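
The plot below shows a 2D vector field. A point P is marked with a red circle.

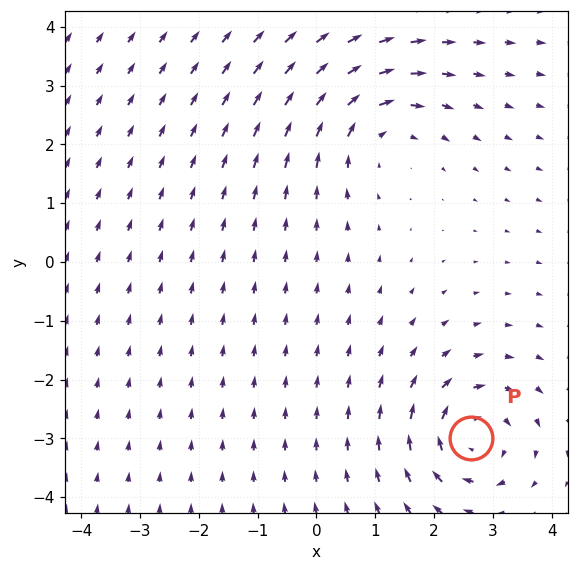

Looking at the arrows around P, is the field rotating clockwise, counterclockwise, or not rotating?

Near P at (2.6, -3.0) the arrows circulate clockwise. The curl (z-component) there is about -5; negative curl means clockwise rotation.

clockwise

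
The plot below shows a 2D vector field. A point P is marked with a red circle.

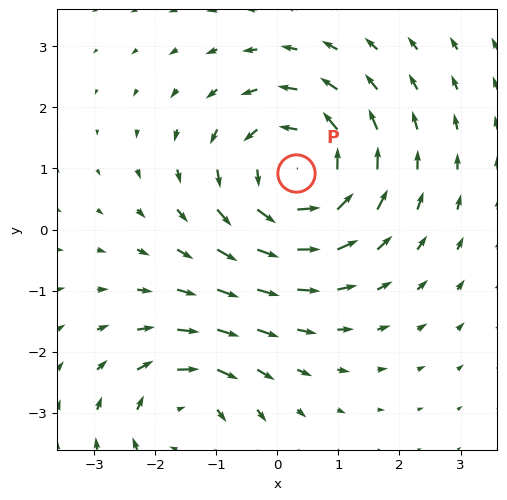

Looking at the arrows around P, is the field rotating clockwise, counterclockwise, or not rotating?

counterclockwise

Near P at (0.3, 0.9) the arrows circulate counterclockwise. The curl (z-component) there is about +4; positive curl means counterclockwise rotation.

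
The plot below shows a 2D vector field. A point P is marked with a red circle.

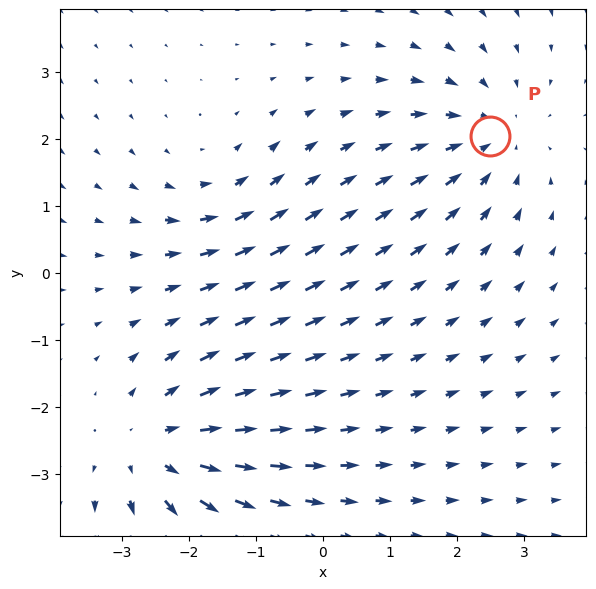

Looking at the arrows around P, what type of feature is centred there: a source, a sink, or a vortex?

sink

At P (2.5, 2.0) the arrows converge inward. Divergence about -3, curl ≈0 — negative divergence with near-zero curl is a sink.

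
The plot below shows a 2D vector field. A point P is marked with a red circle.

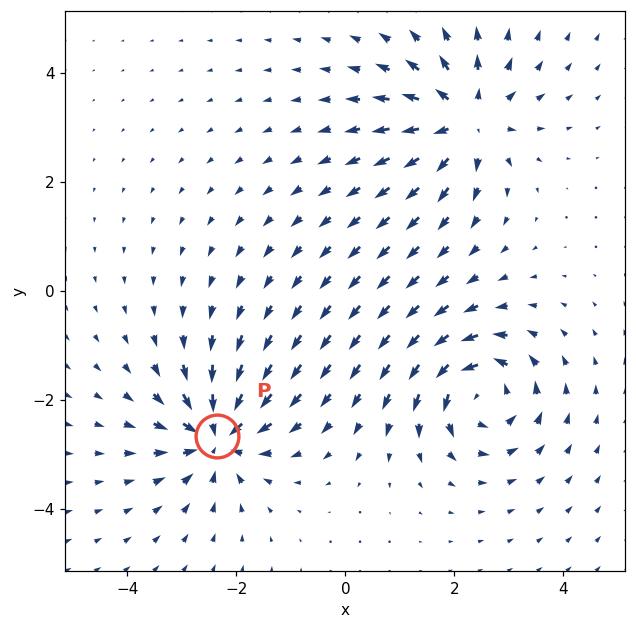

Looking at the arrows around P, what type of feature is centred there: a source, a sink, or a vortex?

sink

At P (-2.4, -2.7) the arrows converge inward. Divergence about -7, curl ≈0 — negative divergence with near-zero curl is a sink.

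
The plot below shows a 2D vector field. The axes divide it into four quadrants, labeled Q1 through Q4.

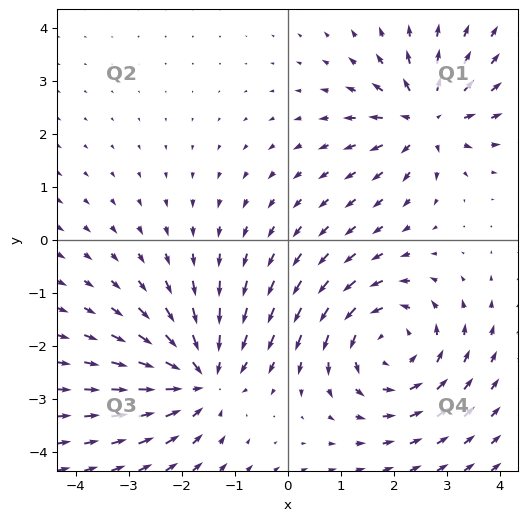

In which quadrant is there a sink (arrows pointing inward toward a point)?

The sink sits at approximately (-1.6, -2.6), which lies in quadrant Q3. The divergence there is about -4, negative as expected for a sink.

Q3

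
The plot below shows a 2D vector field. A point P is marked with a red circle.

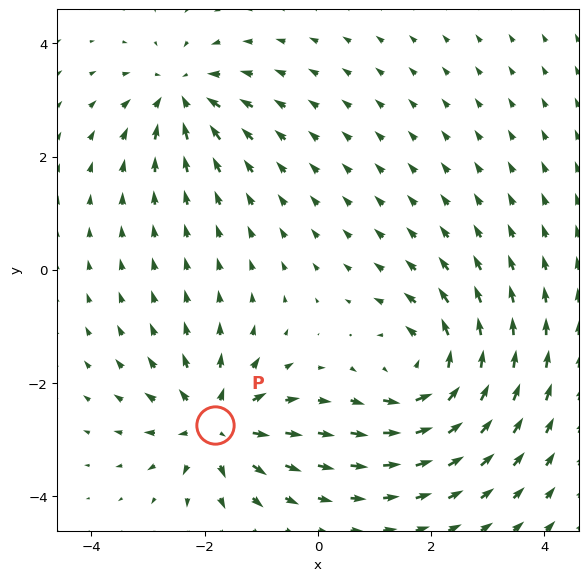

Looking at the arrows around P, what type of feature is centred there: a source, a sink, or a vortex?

At P (-1.8, -2.7) the arrows spread outward. Divergence about +5, curl ≈0 — positive divergence with near-zero curl is a source.

source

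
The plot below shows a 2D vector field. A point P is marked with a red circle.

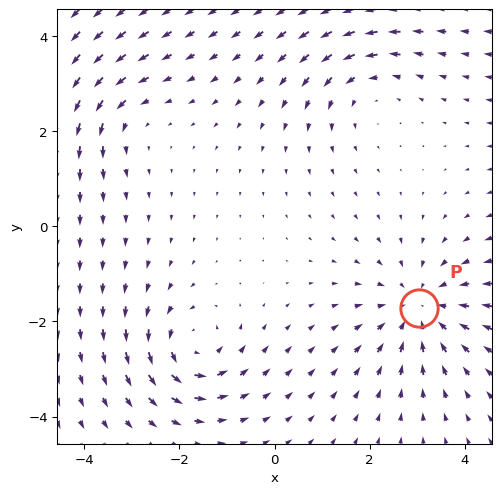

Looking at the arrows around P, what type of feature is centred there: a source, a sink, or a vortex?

sink

At P (3.0, -1.7) the arrows converge inward. Divergence about -4, curl ≈0 — negative divergence with near-zero curl is a sink.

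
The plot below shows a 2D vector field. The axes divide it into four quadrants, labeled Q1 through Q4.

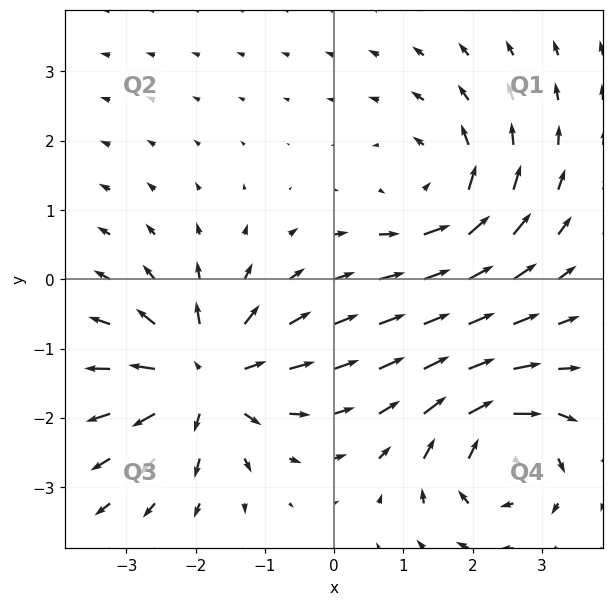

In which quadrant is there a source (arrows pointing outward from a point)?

The source sits at approximately (-1.9, -1.4), which lies in quadrant Q3. The divergence there is about +6, positive as expected for a source.

Q3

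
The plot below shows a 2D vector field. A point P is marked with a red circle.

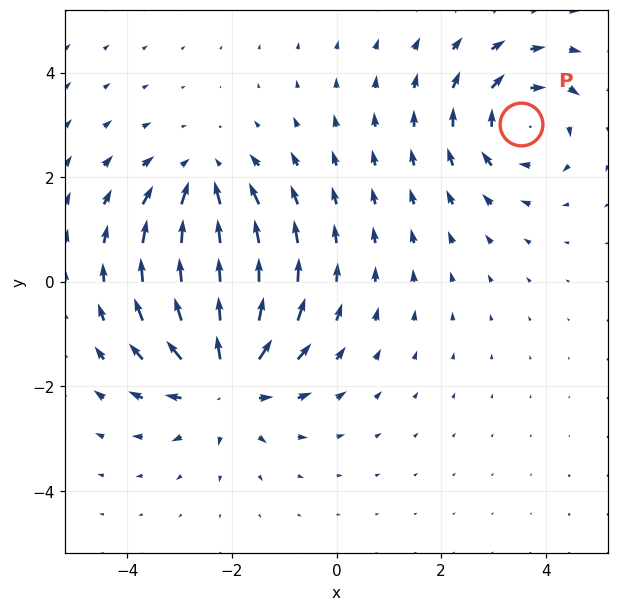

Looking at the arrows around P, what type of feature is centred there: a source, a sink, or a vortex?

vortex

At P (3.5, 3.0) the arrows circulate clockwise. Divergence ≈0, curl about -4 — near-zero divergence with nonzero curl is a vortex.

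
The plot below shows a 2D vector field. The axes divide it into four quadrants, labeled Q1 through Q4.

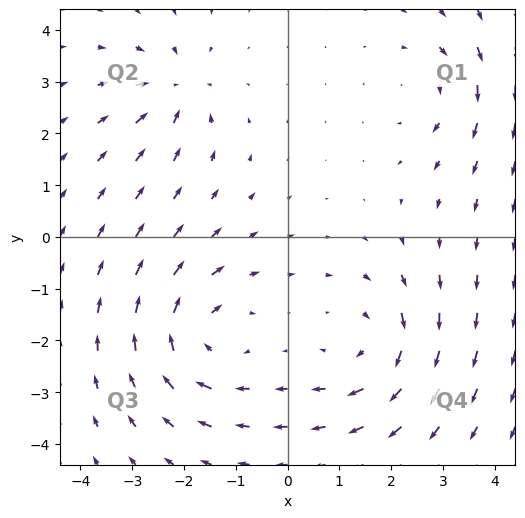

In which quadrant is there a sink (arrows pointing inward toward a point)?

The sink sits at approximately (-2.2, 2.8), which lies in quadrant Q2. The divergence there is about -4, negative as expected for a sink.

Q2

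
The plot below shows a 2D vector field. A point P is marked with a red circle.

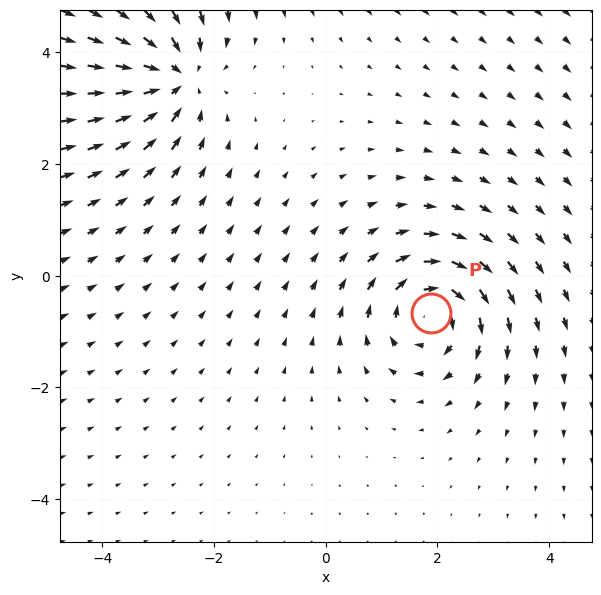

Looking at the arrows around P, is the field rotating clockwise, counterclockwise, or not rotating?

clockwise

Near P at (1.9, -0.7) the arrows circulate clockwise. The curl (z-component) there is about -4; negative curl means clockwise rotation.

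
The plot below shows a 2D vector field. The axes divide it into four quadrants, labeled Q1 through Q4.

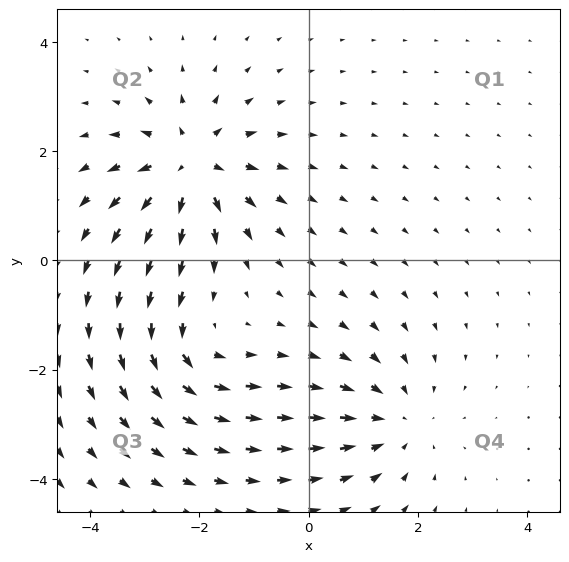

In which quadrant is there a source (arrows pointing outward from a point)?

The source sits at approximately (-2.2, 1.7), which lies in quadrant Q2. The divergence there is about +5, positive as expected for a source.

Q2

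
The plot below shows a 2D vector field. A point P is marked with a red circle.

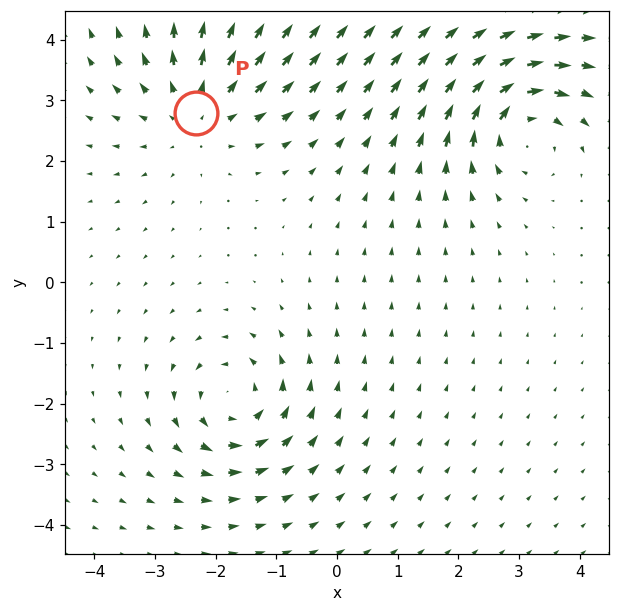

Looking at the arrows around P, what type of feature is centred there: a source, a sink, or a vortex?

source

At P (-2.3, 2.8) the arrows spread outward. Divergence about +4, curl ≈0 — positive divergence with near-zero curl is a source.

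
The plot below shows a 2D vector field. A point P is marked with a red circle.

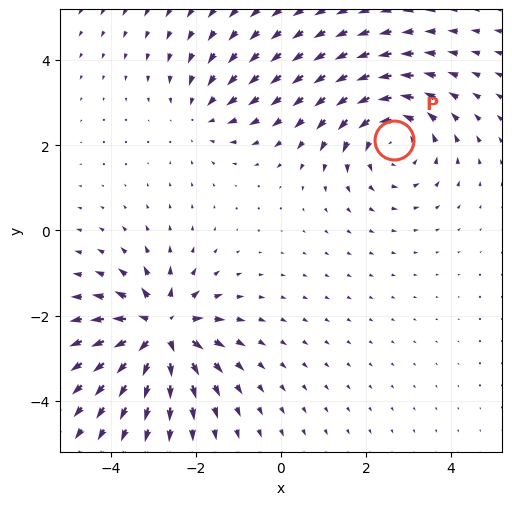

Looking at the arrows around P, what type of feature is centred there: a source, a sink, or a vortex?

vortex

At P (2.7, 2.1) the arrows circulate counterclockwise. Divergence ≈0, curl about +4 — near-zero divergence with nonzero curl is a vortex.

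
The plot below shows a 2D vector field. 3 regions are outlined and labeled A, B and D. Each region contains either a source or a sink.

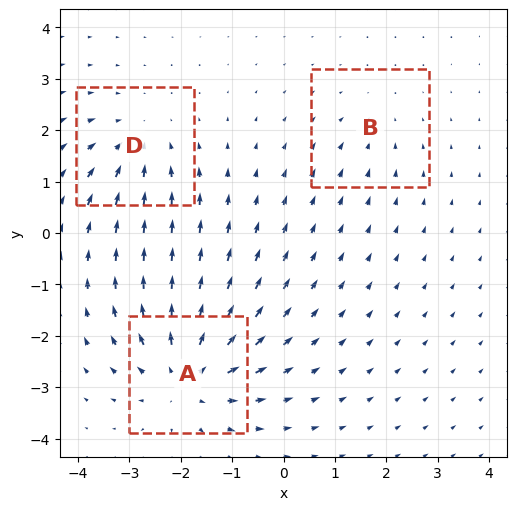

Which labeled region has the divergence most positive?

A

Divergence at each region's feature centre — A: about +5, B: about -2, D: about -3. Region A is most positive.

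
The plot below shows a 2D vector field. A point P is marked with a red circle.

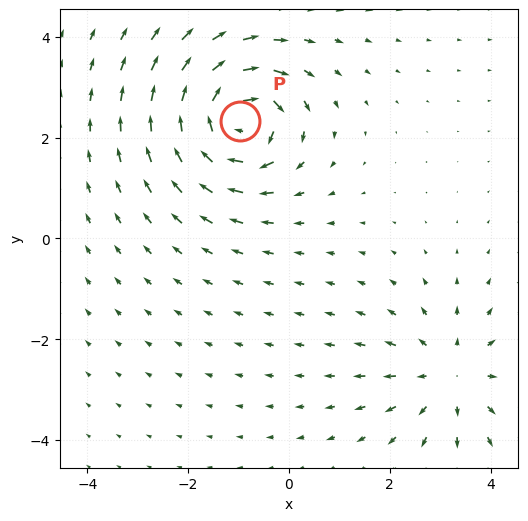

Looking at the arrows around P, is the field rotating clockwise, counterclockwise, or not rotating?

Near P at (-1.0, 2.3) the arrows circulate clockwise. The curl (z-component) there is about -6; negative curl means clockwise rotation.

clockwise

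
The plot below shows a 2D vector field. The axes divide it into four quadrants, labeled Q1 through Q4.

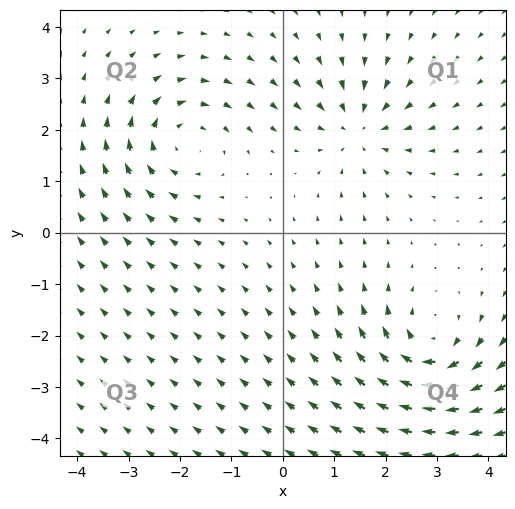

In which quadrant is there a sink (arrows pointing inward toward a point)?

Q1

The sink sits at approximately (1.5, 2.0), which lies in quadrant Q1. The divergence there is about -4, negative as expected for a sink.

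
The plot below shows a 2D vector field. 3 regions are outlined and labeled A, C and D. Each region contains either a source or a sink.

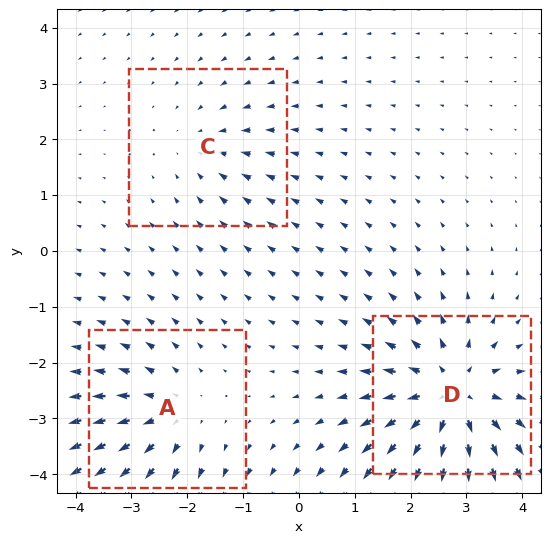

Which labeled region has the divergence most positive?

D

Divergence at each region's feature centre — A: about +3, C: about -2, D: about +5. Region D is most positive.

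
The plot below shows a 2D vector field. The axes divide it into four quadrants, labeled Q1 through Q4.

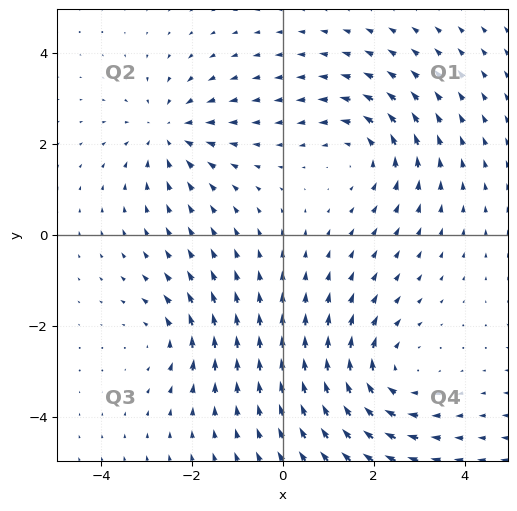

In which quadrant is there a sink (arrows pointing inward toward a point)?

The sink sits at approximately (-2.5, 2.3), which lies in quadrant Q2. The divergence there is about -4, negative as expected for a sink.

Q2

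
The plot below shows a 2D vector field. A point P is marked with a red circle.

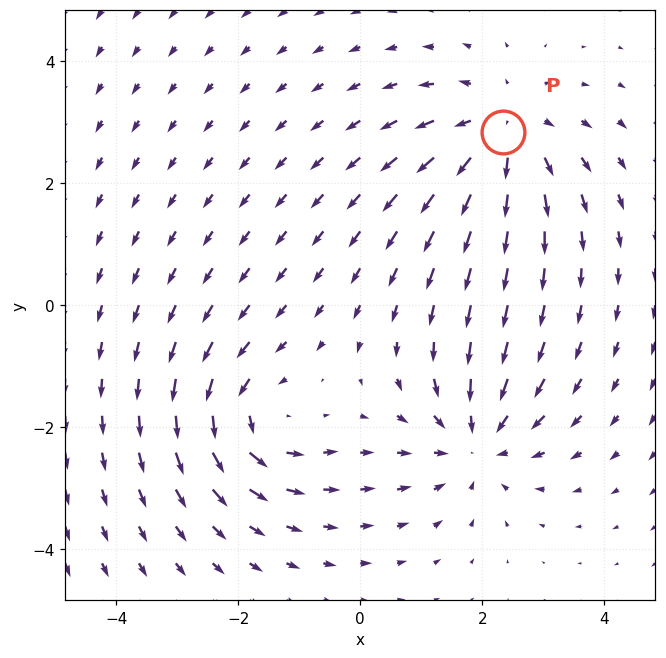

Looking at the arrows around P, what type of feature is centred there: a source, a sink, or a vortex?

source

At P (2.3, 2.8) the arrows spread outward. Divergence about +3, curl ≈0 — positive divergence with near-zero curl is a source.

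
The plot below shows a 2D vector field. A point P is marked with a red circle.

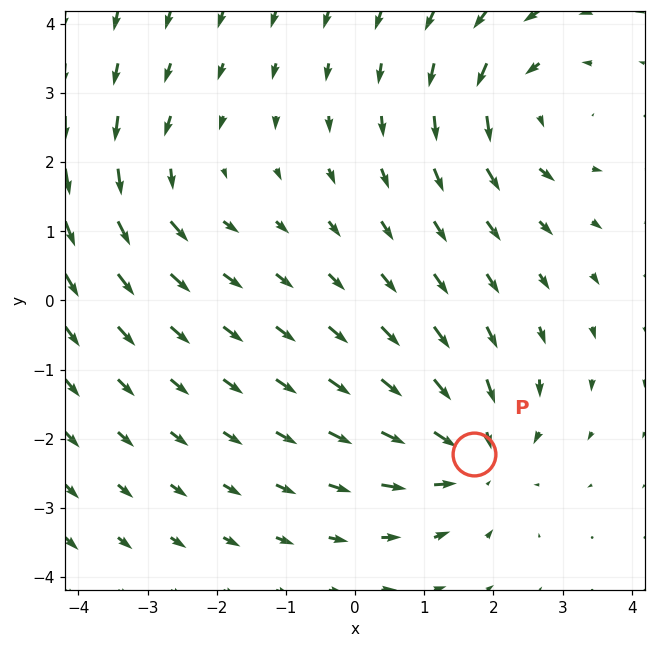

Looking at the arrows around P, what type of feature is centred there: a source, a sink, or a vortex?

At P (1.7, -2.2) the arrows converge inward. Divergence about -4, curl ≈0 — negative divergence with near-zero curl is a sink.

sink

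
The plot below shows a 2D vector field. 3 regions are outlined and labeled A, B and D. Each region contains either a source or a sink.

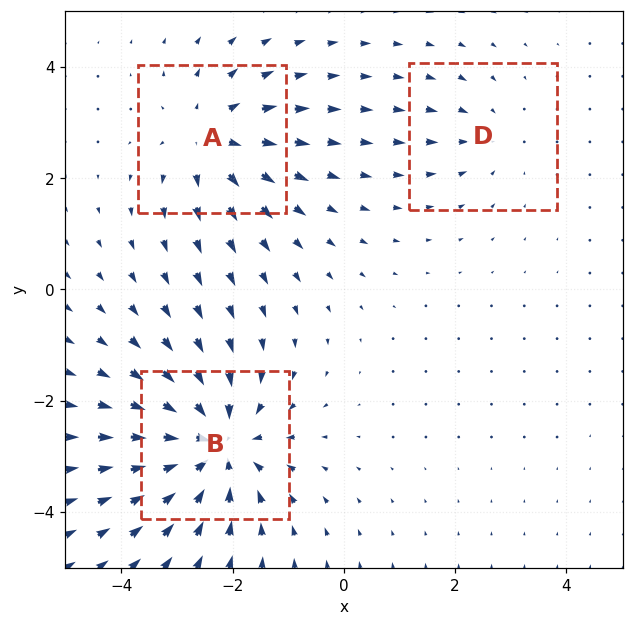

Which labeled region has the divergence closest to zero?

Divergence at each region's feature centre — A: about +3, B: about -5, D: about -2. Region D is closest to zero.

D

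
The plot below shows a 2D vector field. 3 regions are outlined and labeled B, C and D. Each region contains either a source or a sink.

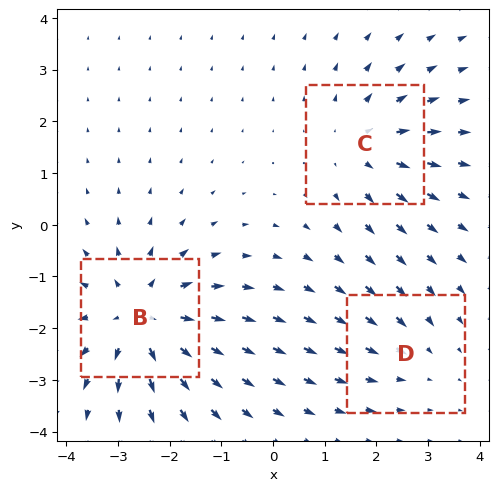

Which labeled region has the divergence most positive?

Divergence at each region's feature centre — B: about +4, C: about +3, D: about -2. Region B is most positive.

B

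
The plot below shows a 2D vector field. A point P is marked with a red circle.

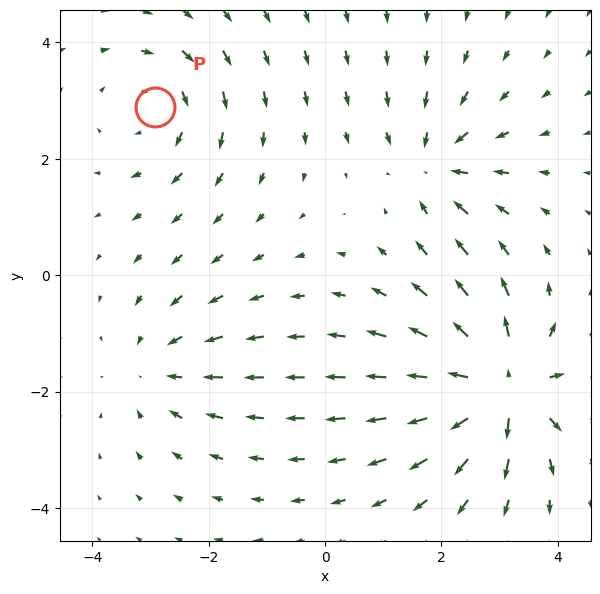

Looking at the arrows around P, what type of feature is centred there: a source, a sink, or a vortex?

At P (-2.9, 2.9) the arrows circulate clockwise. Divergence ≈0, curl about -3 — near-zero divergence with nonzero curl is a vortex.

vortex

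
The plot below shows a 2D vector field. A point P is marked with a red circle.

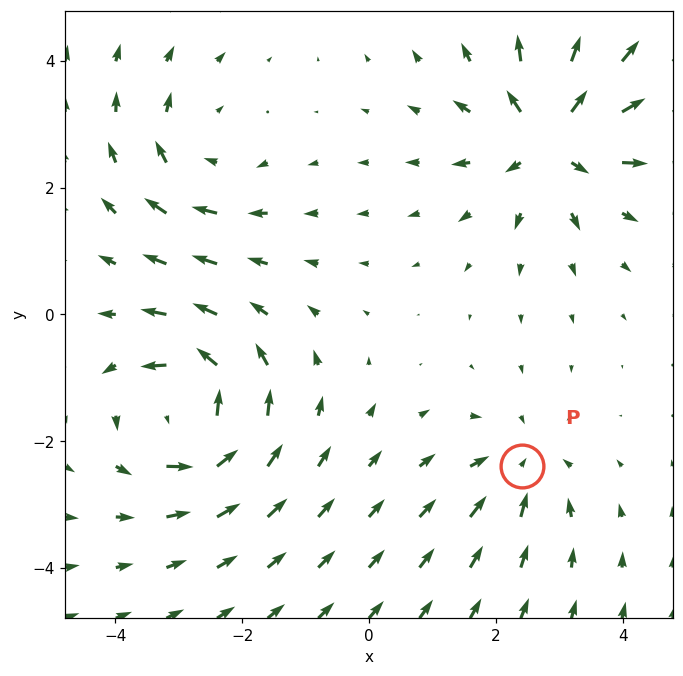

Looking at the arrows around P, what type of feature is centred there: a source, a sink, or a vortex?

At P (2.4, -2.4) the arrows converge inward. Divergence about -3, curl ≈0 — negative divergence with near-zero curl is a sink.

sink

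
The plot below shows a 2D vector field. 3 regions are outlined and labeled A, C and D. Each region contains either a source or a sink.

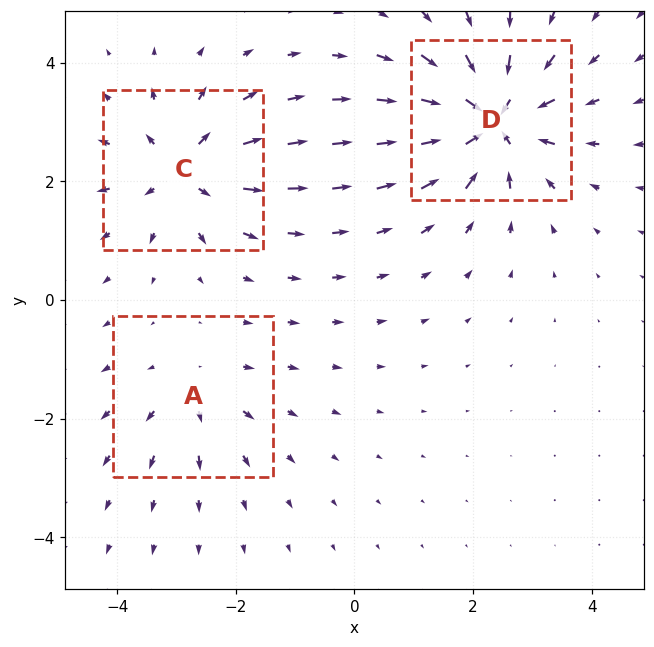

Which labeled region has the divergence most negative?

Divergence at each region's feature centre — A: about +2, C: about +4, D: about -6. Region D is most negative.

D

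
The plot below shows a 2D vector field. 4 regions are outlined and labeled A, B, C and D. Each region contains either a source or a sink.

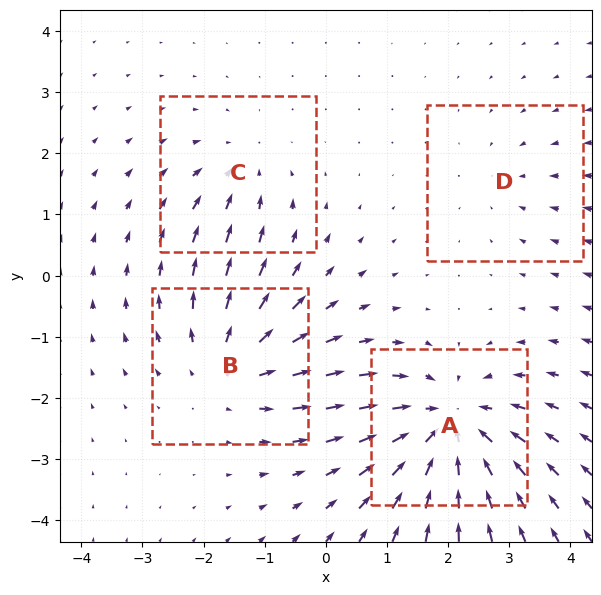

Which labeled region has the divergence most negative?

Divergence at each region's feature centre — A: about -7, B: about +5, C: about -3, D: about -2. Region A is most negative.

A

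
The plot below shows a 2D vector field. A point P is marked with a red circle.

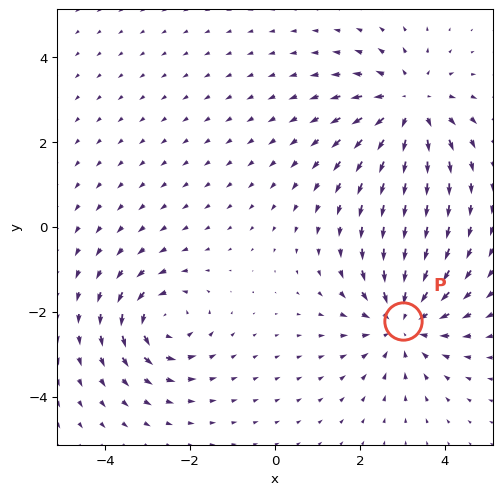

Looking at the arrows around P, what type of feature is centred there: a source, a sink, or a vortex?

sink

At P (3.0, -2.2) the arrows converge inward. Divergence about -4, curl ≈0 — negative divergence with near-zero curl is a sink.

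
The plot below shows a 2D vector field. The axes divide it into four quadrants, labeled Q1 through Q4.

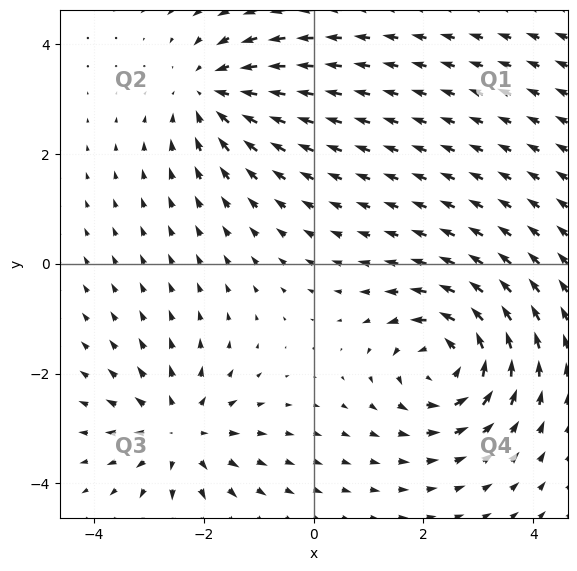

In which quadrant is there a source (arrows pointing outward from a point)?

The source sits at approximately (-2.4, -3.1), which lies in quadrant Q3. The divergence there is about +4, positive as expected for a source.

Q3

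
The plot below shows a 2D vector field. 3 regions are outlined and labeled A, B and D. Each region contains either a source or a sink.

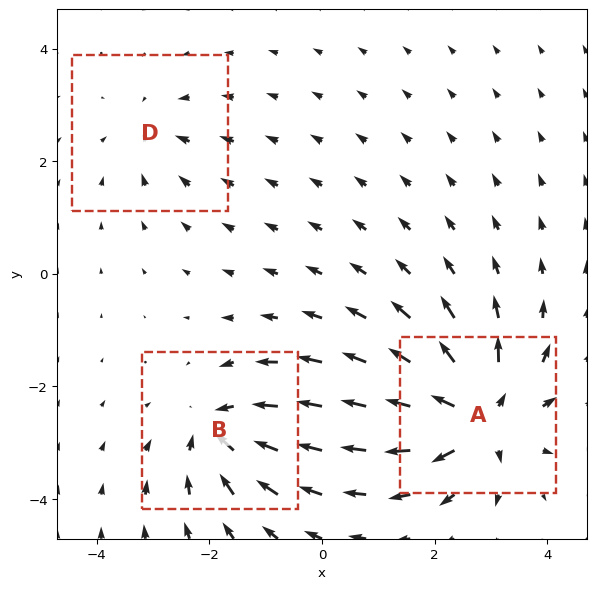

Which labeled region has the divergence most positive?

A

Divergence at each region's feature centre — A: about +6, B: about -4, D: about -3. Region A is most positive.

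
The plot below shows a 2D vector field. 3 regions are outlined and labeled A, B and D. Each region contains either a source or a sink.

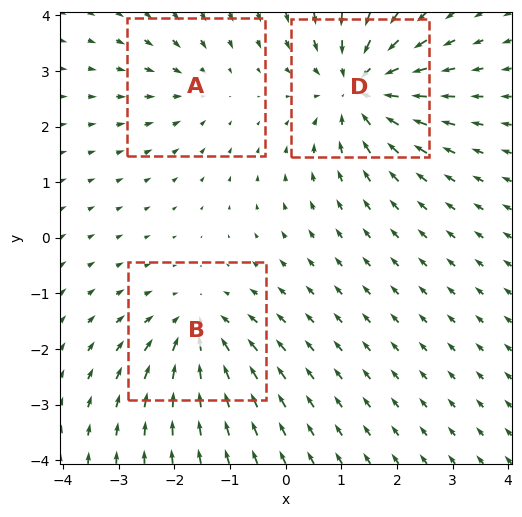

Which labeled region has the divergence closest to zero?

Divergence at each region's feature centre — A: about -2, B: about -4, D: about -5. Region A is closest to zero.

A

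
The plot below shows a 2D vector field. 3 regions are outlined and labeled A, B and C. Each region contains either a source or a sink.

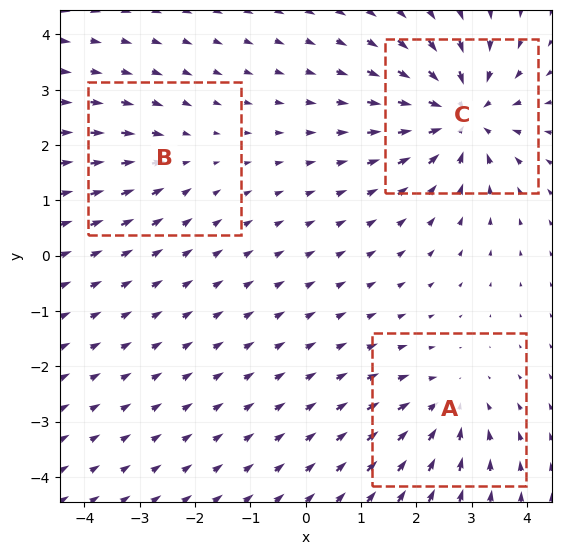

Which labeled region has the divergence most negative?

Divergence at each region's feature centre — A: about -3, B: about -2, C: about -6. Region C is most negative.

C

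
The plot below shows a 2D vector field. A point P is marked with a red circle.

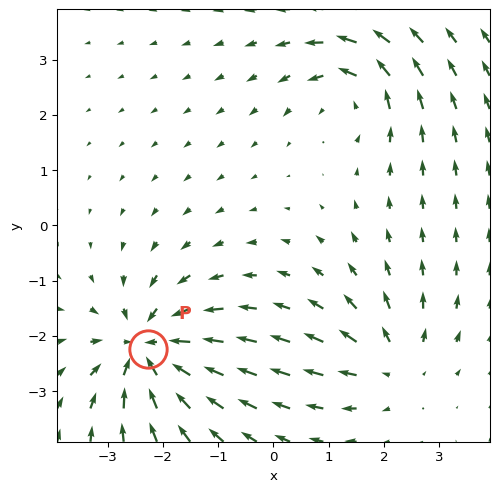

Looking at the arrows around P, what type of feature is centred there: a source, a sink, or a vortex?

sink

At P (-2.3, -2.2) the arrows converge inward. Divergence about -6, curl ≈0 — negative divergence with near-zero curl is a sink.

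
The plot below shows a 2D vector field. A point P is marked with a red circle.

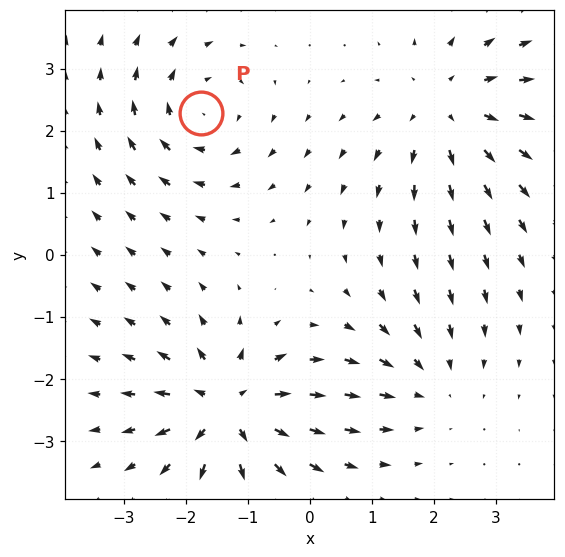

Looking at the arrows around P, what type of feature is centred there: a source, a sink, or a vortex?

vortex

At P (-1.8, 2.3) the arrows circulate clockwise. Divergence ≈0, curl about -4 — near-zero divergence with nonzero curl is a vortex.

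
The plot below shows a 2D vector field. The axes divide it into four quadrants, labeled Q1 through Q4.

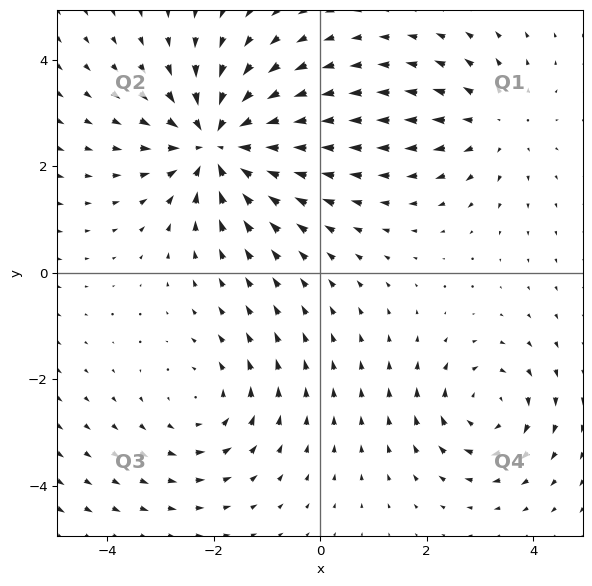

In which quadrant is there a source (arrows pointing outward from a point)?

Q1

The source sits at approximately (3.3, 2.8), which lies in quadrant Q1. The divergence there is about +2, positive as expected for a source.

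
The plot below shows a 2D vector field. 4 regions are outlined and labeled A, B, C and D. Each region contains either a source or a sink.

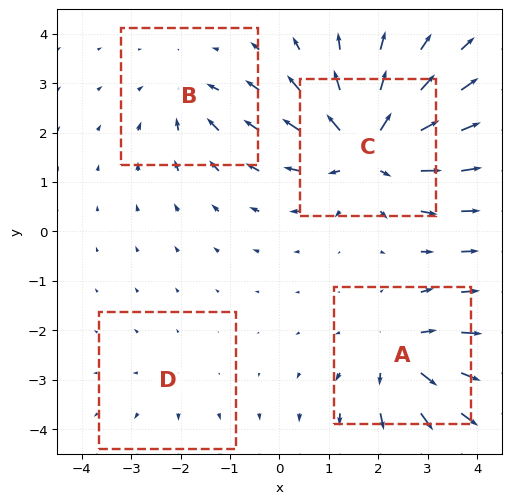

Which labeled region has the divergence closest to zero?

Divergence at each region's feature centre — A: about +5, B: about -3, C: about +7, D: about +2. Region D is closest to zero.

D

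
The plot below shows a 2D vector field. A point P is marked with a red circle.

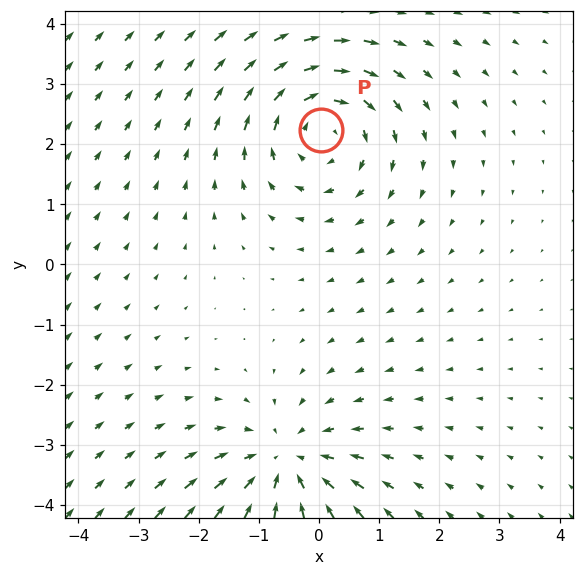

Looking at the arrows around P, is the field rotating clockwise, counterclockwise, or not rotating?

Near P at (0.0, 2.2) the arrows circulate clockwise. The curl (z-component) there is about -4; negative curl means clockwise rotation.

clockwise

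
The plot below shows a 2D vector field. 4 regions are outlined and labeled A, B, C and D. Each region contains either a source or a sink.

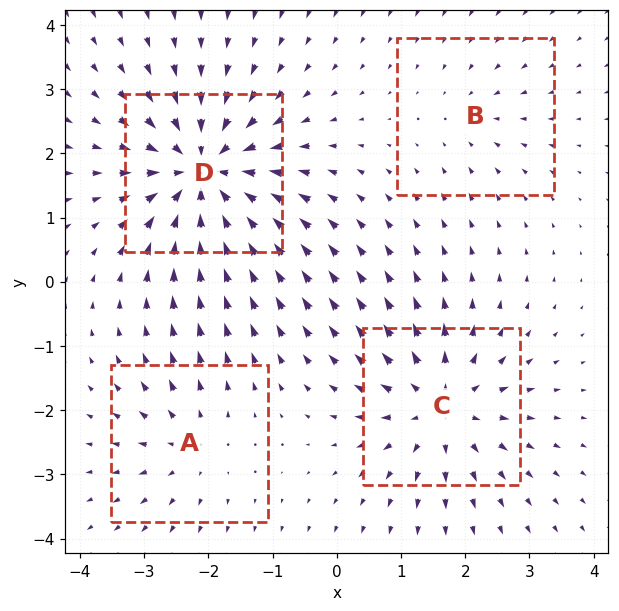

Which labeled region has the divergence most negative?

Divergence at each region's feature centre — A: about +4, B: about -2, C: about +6, D: about -8. Region D is most negative.

D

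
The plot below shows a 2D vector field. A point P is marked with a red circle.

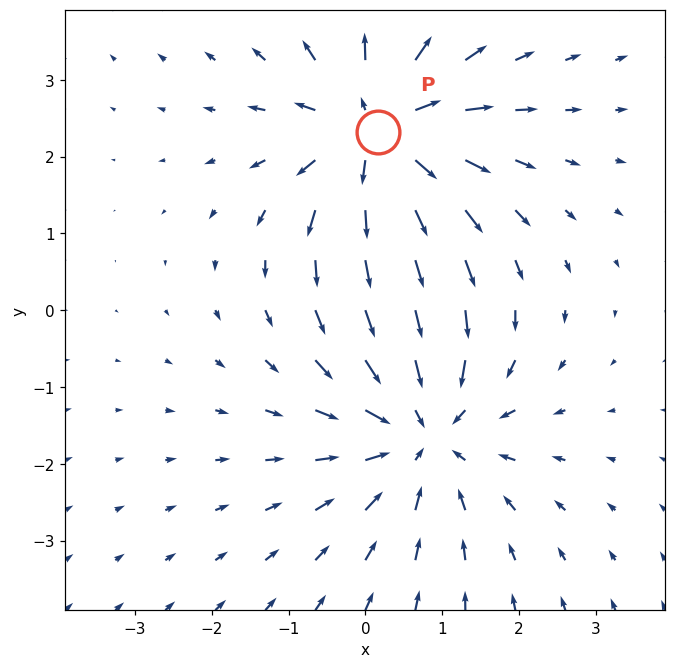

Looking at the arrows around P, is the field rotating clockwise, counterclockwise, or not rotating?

not rotating

Near P at (0.2, 2.3) the arrows show no circulation. The curl there is ≈0.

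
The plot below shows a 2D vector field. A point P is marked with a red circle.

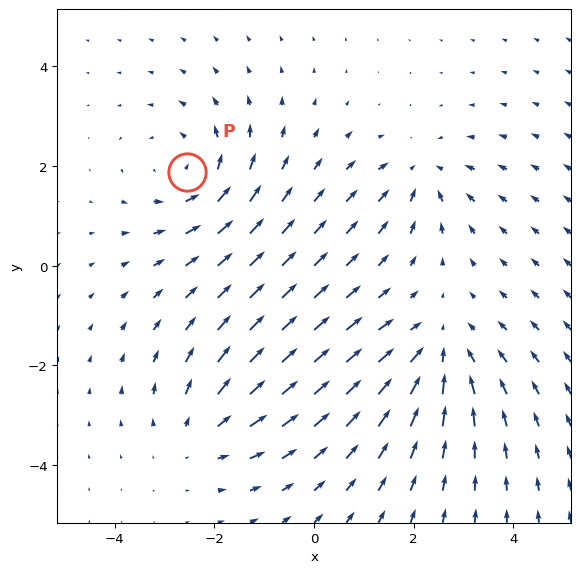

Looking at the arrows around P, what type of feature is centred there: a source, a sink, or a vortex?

At P (-2.6, 1.9) the arrows circulate counterclockwise. Divergence ≈0, curl about +4 — near-zero divergence with nonzero curl is a vortex.

vortex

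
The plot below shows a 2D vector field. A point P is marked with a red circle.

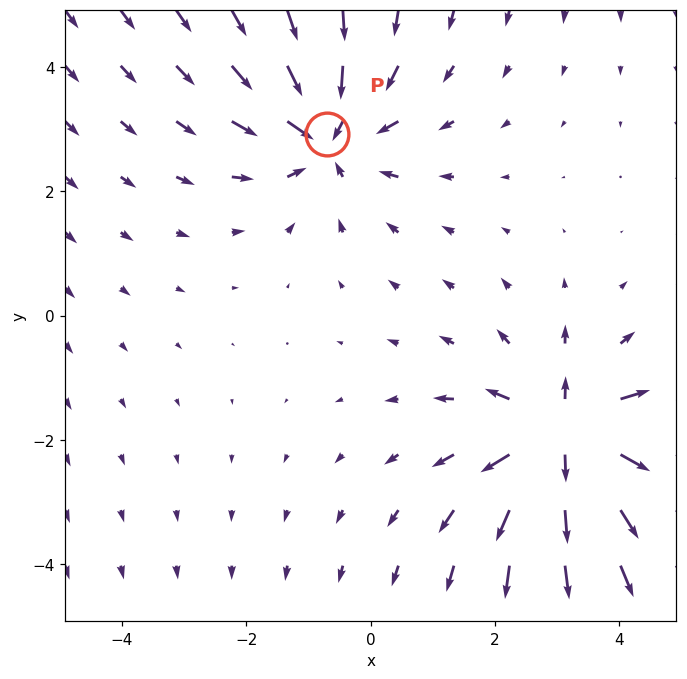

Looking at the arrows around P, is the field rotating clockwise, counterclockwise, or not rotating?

Near P at (-0.7, 2.9) the arrows show no circulation. The curl there is ≈0.

not rotating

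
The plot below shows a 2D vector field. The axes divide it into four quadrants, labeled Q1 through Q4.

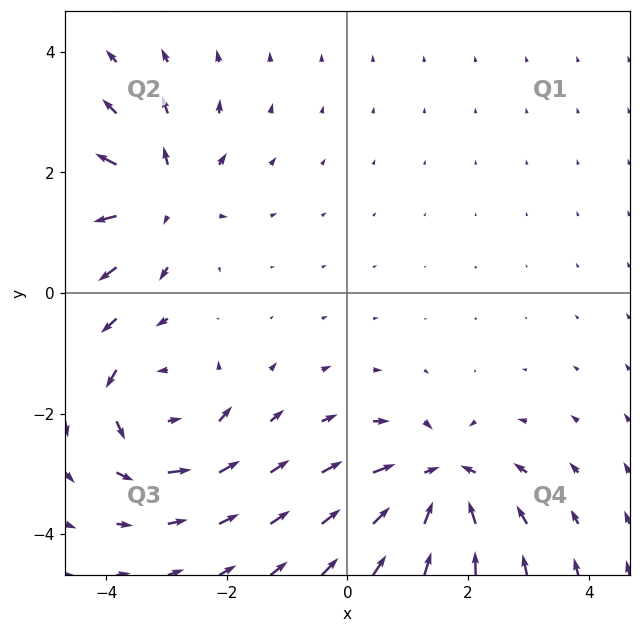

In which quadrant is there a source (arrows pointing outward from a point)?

The source sits at approximately (-3.1, 1.6), which lies in quadrant Q2. The divergence there is about +6, positive as expected for a source.

Q2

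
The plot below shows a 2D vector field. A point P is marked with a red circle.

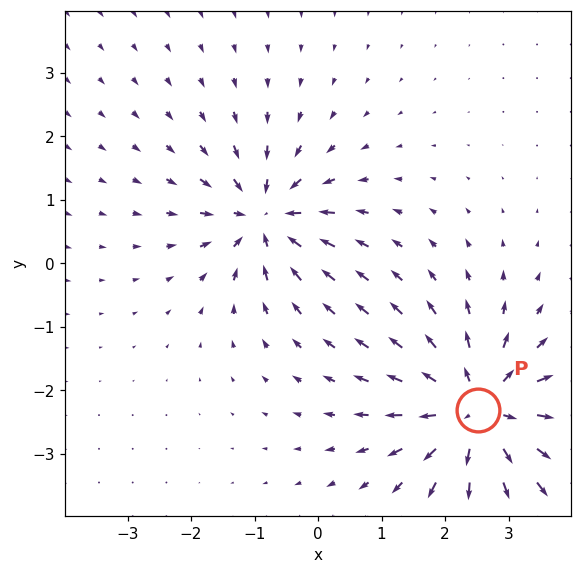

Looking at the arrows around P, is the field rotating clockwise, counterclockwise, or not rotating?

Near P at (2.5, -2.3) the arrows show no circulation. The curl there is ≈0.

not rotating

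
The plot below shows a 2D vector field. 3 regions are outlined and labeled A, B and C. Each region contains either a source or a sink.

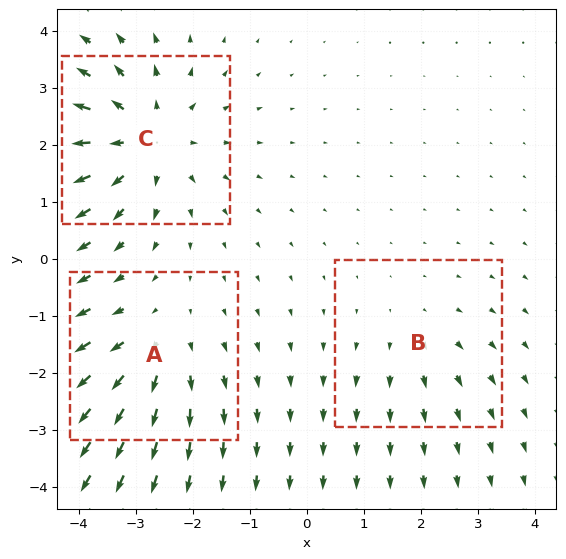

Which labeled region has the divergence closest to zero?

B

Divergence at each region's feature centre — A: about +3, B: about +2, C: about +5. Region B is closest to zero.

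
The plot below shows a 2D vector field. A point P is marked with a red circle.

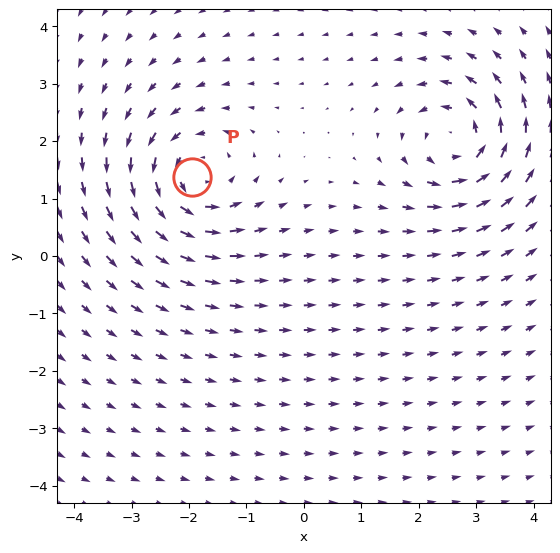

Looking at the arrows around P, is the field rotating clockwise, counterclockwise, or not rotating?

counterclockwise

Near P at (-1.9, 1.4) the arrows circulate counterclockwise. The curl (z-component) there is about +5; positive curl means counterclockwise rotation.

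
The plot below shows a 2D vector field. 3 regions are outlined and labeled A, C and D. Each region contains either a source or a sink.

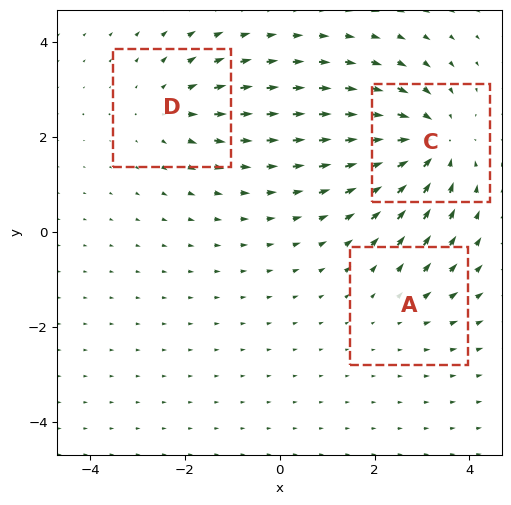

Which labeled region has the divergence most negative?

Divergence at each region's feature centre — A: about +2, C: about -4, D: about +3. Region C is most negative.

C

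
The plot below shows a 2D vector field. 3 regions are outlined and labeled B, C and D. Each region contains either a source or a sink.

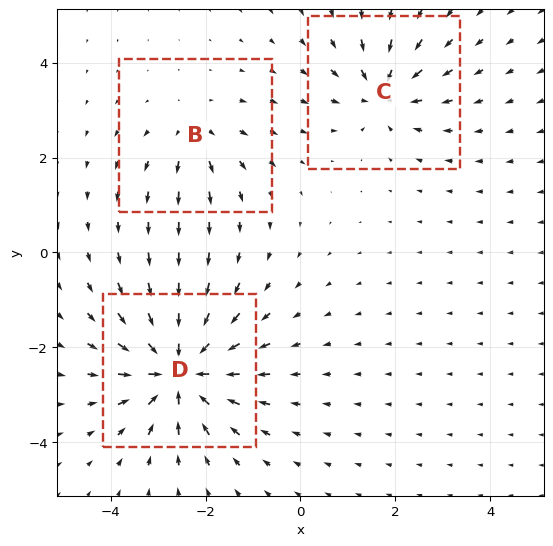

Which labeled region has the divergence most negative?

Divergence at each region's feature centre — B: about +3, C: about -4, D: about -6. Region D is most negative.

D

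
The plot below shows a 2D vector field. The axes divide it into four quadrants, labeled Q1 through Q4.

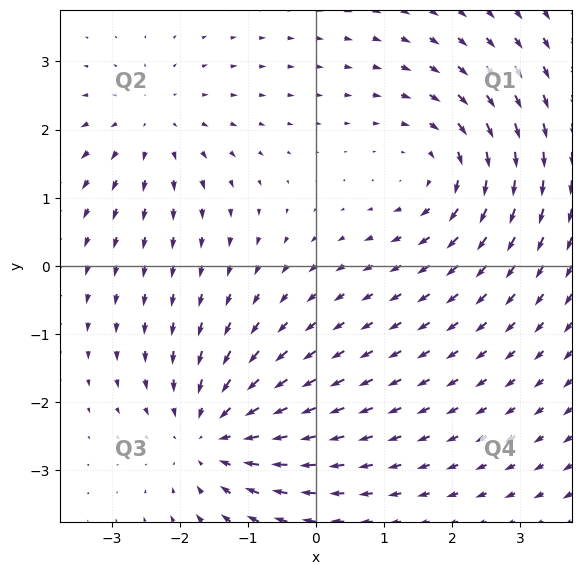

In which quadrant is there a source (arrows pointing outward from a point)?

Q2

The source sits at approximately (-2.4, 2.1), which lies in quadrant Q2. The divergence there is about +2, positive as expected for a source.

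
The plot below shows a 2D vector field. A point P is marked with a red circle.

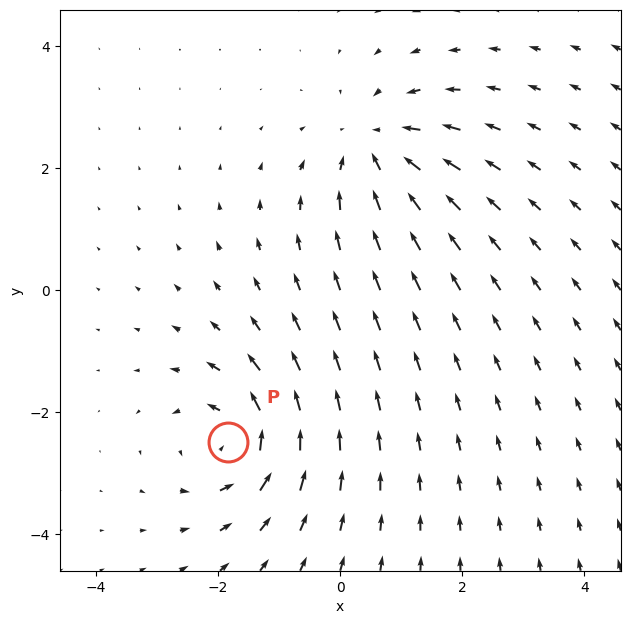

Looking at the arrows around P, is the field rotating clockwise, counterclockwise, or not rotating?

Near P at (-1.8, -2.5) the arrows circulate counterclockwise. The curl (z-component) there is about +5; positive curl means counterclockwise rotation.

counterclockwise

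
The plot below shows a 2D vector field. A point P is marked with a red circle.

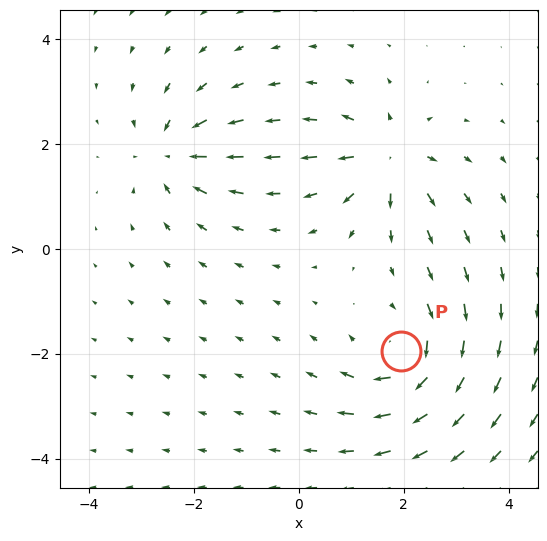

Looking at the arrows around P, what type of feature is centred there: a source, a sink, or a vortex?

At P (1.9, -2.0) the arrows circulate clockwise. Divergence ≈0, curl about -4 — near-zero divergence with nonzero curl is a vortex.

vortex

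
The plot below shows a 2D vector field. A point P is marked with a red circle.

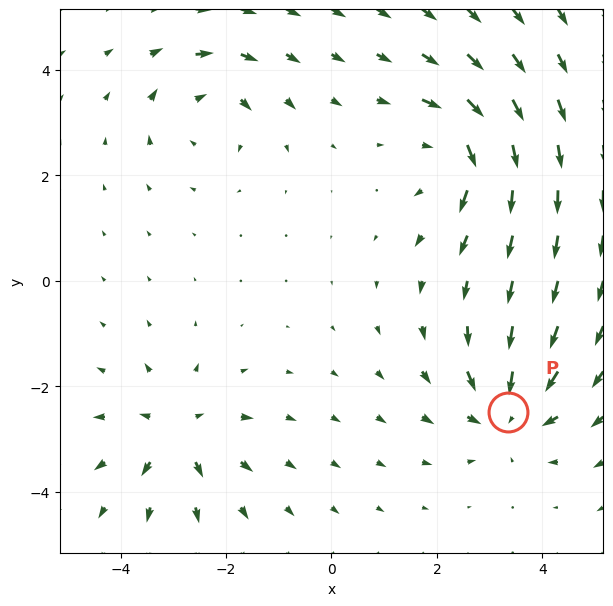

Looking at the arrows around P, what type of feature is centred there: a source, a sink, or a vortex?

At P (3.3, -2.5) the arrows converge inward. Divergence about -5, curl ≈0 — negative divergence with near-zero curl is a sink.

sink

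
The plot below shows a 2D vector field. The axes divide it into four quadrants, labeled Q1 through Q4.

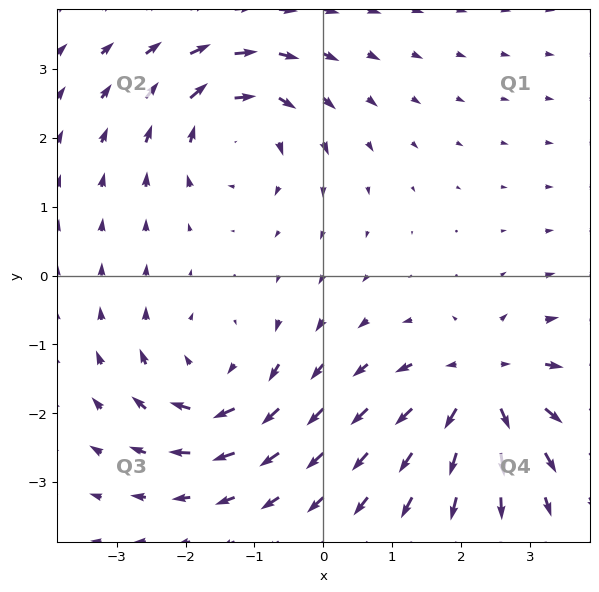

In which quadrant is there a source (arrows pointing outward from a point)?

The source sits at approximately (2.3, -1.6), which lies in quadrant Q4. The divergence there is about +6, positive as expected for a source.

Q4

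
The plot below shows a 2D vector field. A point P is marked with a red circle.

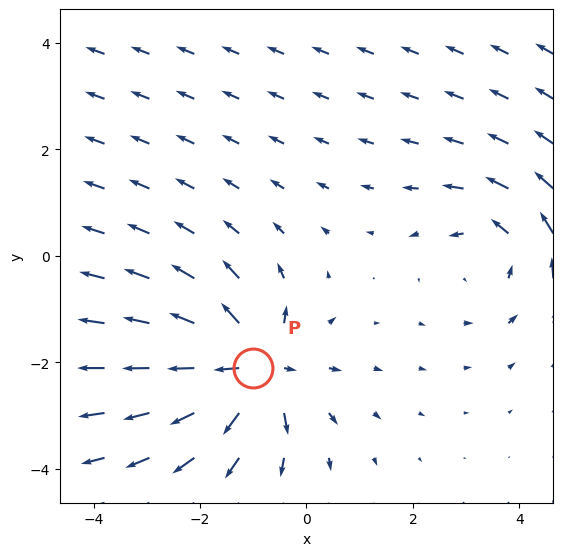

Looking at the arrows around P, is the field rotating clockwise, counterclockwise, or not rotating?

Near P at (-1.0, -2.1) the arrows show no circulation. The curl there is ≈0.

not rotating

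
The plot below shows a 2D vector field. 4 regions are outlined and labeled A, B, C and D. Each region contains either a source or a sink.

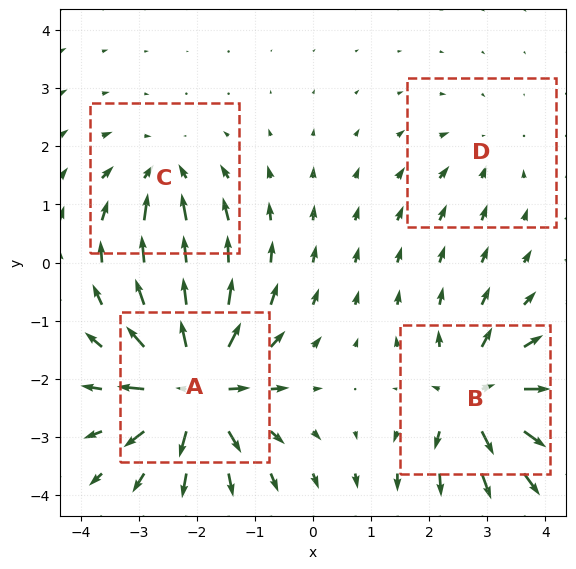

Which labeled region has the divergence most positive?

A

Divergence at each region's feature centre — A: about +9, B: about +6, C: about -4, D: about -2. Region A is most positive.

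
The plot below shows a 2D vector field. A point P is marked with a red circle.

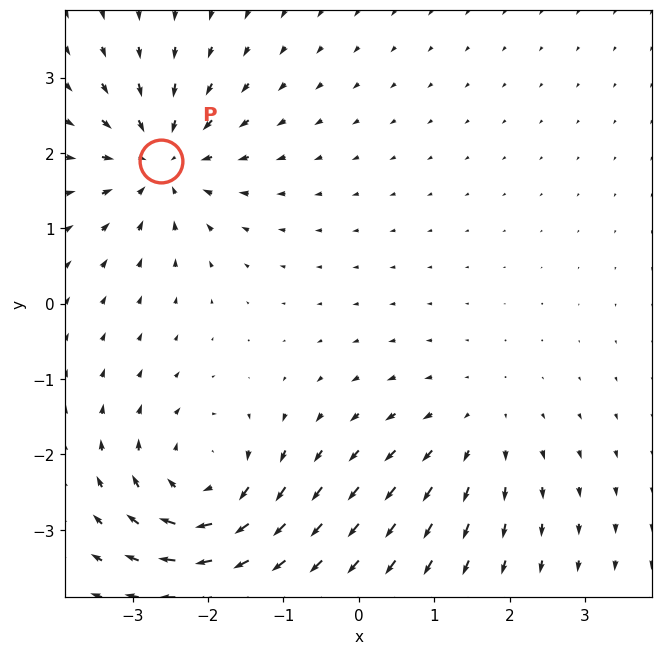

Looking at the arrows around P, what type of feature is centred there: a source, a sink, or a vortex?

sink

At P (-2.6, 1.9) the arrows converge inward. Divergence about -5, curl ≈0 — negative divergence with near-zero curl is a sink.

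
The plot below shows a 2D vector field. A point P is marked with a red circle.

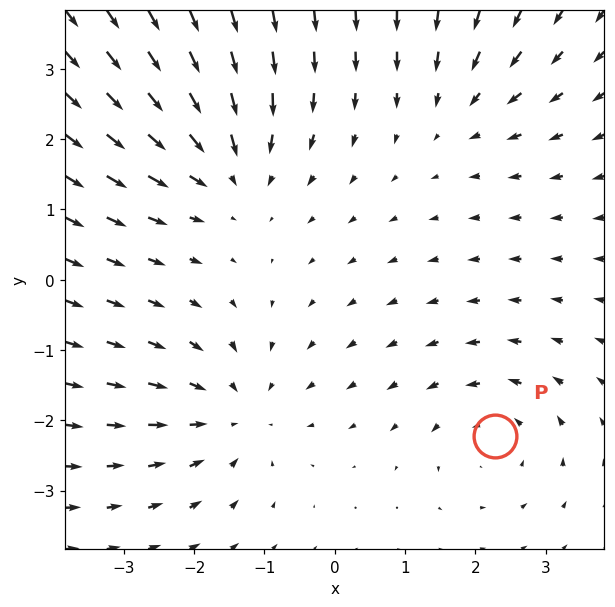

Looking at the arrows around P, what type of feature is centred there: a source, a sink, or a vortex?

At P (2.3, -2.2) the arrows circulate counterclockwise. Divergence ≈0, curl about +3 — near-zero divergence with nonzero curl is a vortex.

vortex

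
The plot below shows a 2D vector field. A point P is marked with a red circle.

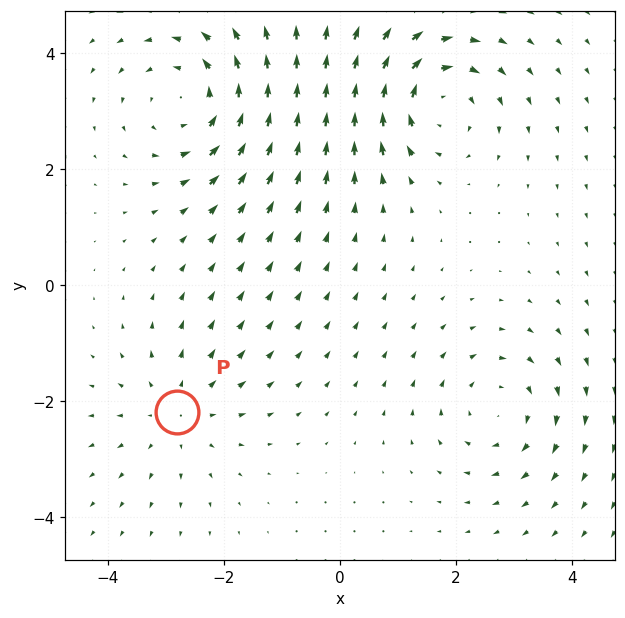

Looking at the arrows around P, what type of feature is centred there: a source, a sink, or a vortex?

At P (-2.8, -2.2) the arrows spread outward. Divergence about +3, curl ≈0 — positive divergence with near-zero curl is a source.

source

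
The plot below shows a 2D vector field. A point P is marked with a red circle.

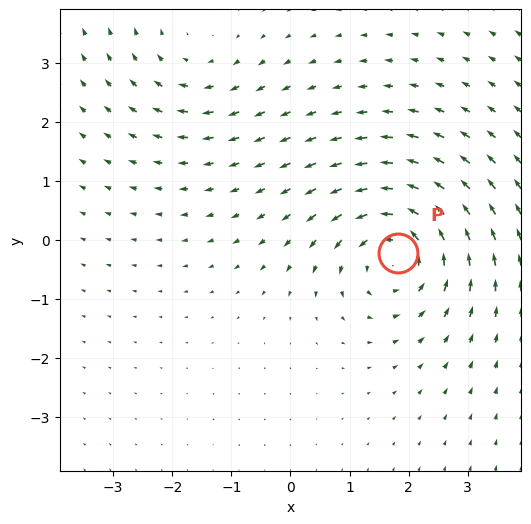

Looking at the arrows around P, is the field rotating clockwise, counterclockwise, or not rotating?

Near P at (1.8, -0.2) the arrows circulate counterclockwise. The curl (z-component) there is about +5; positive curl means counterclockwise rotation.

counterclockwise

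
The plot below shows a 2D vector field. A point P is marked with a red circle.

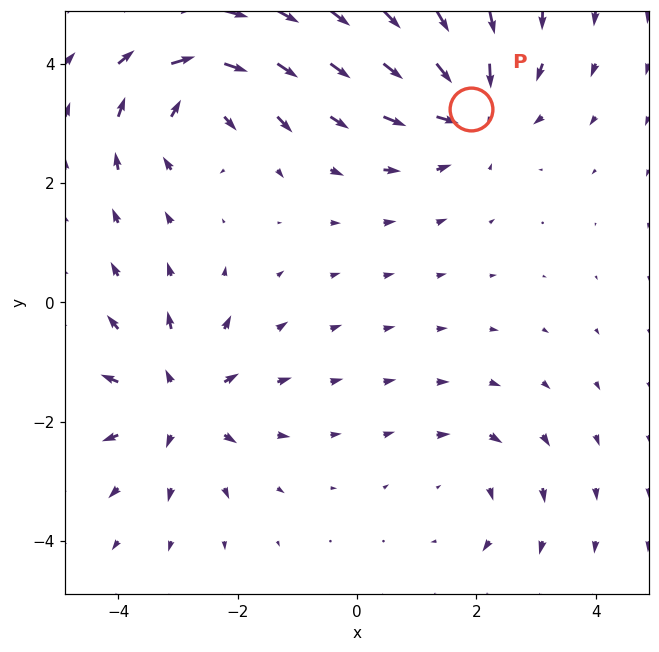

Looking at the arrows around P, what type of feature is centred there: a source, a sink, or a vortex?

At P (1.9, 3.2) the arrows converge inward. Divergence about -4, curl ≈0 — negative divergence with near-zero curl is a sink.

sink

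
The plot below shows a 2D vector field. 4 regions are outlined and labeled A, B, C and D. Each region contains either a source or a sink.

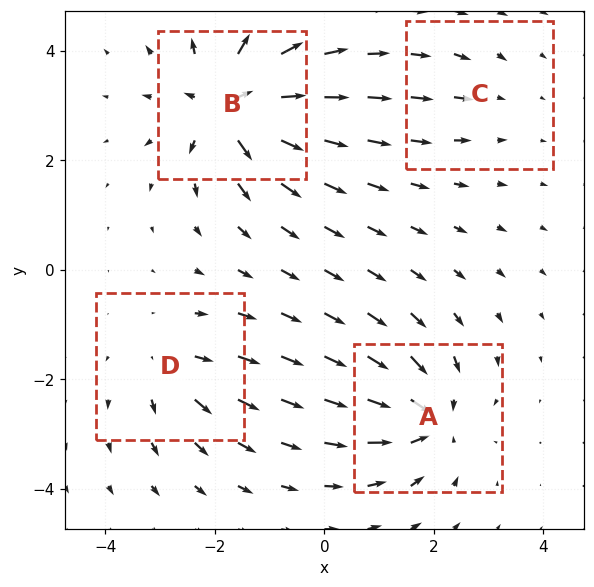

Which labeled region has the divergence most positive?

Divergence at each region's feature centre — A: about -7, B: about +9, C: about -2, D: about +4. Region B is most positive.

B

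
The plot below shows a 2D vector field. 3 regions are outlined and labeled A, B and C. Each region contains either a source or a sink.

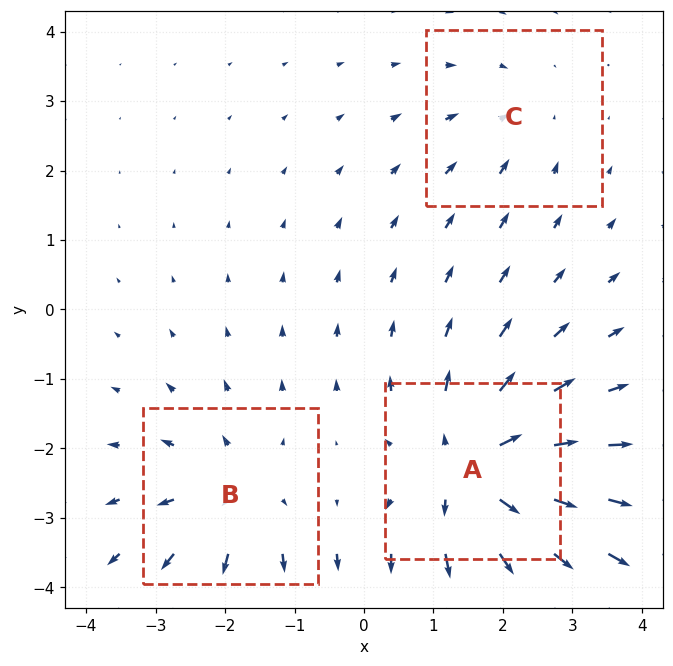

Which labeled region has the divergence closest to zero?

Divergence at each region's feature centre — A: about +5, B: about +3, C: about -2. Region C is closest to zero.

C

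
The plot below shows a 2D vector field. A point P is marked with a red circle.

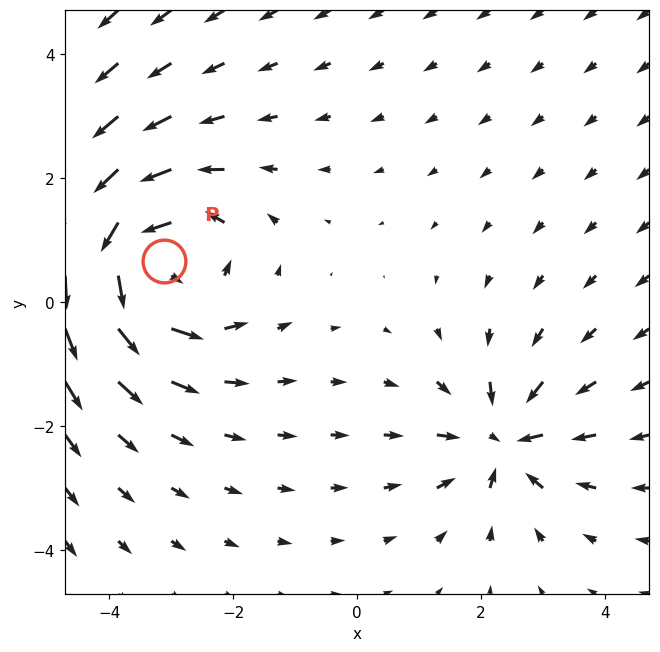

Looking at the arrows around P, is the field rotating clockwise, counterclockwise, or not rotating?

Near P at (-3.1, 0.7) the arrows circulate counterclockwise. The curl (z-component) there is about +3; positive curl means counterclockwise rotation.

counterclockwise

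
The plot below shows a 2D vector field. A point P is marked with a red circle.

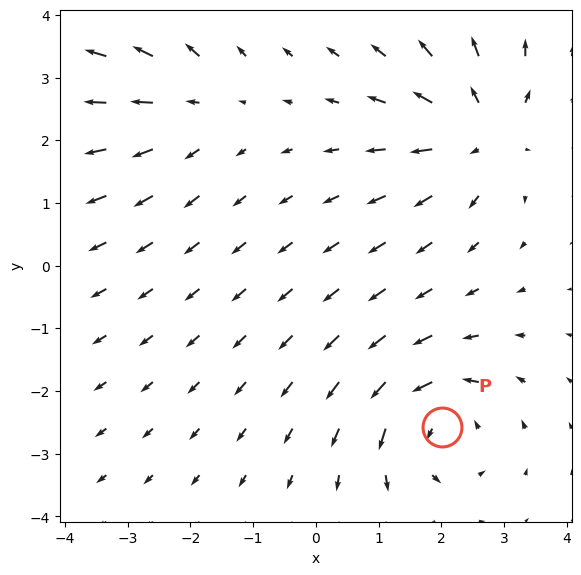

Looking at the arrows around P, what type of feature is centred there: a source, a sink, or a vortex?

At P (2.0, -2.6) the arrows circulate counterclockwise. Divergence ≈0, curl about +4 — near-zero divergence with nonzero curl is a vortex.

vortex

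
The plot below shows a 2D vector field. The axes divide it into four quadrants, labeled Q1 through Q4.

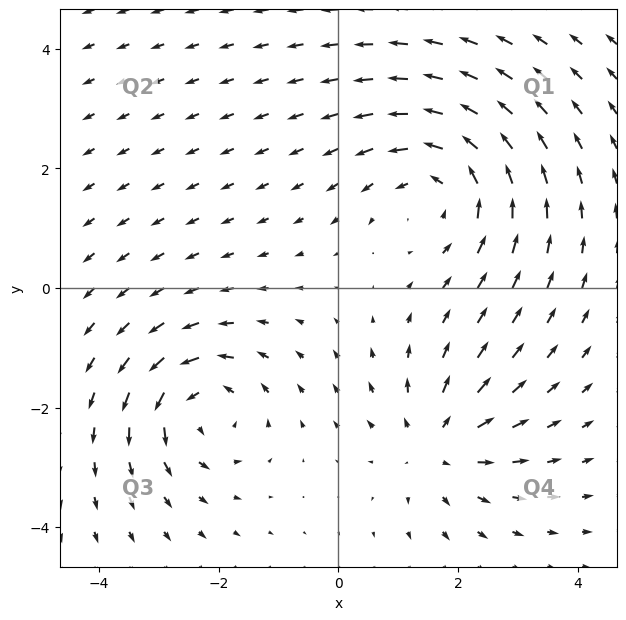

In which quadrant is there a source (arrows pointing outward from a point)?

Q4

The source sits at approximately (1.7, -2.6), which lies in quadrant Q4. The divergence there is about +4, positive as expected for a source.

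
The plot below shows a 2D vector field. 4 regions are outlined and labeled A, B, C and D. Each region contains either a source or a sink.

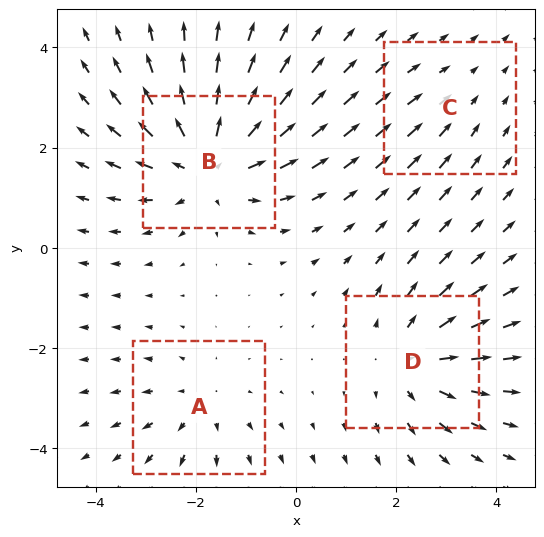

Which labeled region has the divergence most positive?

B

Divergence at each region's feature centre — A: about +3, B: about +6, C: about -2, D: about +4. Region B is most positive.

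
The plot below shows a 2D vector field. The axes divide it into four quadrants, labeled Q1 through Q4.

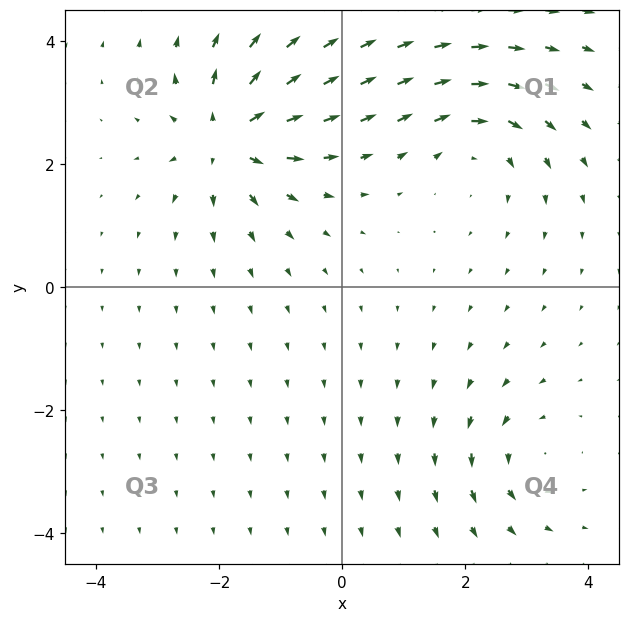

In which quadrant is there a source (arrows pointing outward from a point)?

Q2

The source sits at approximately (-1.9, 2.4), which lies in quadrant Q2. The divergence there is about +6, positive as expected for a source.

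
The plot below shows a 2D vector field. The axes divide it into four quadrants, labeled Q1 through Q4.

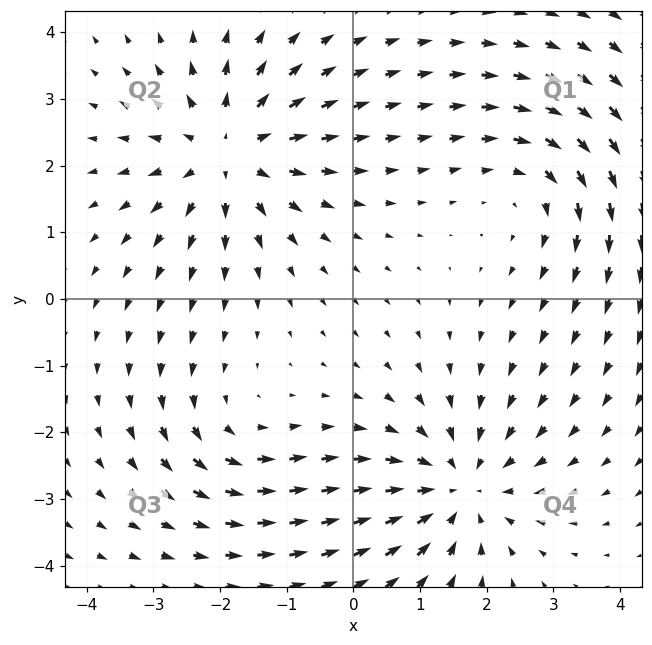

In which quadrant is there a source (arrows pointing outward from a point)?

The source sits at approximately (-1.9, 2.2), which lies in quadrant Q2. The divergence there is about +5, positive as expected for a source.

Q2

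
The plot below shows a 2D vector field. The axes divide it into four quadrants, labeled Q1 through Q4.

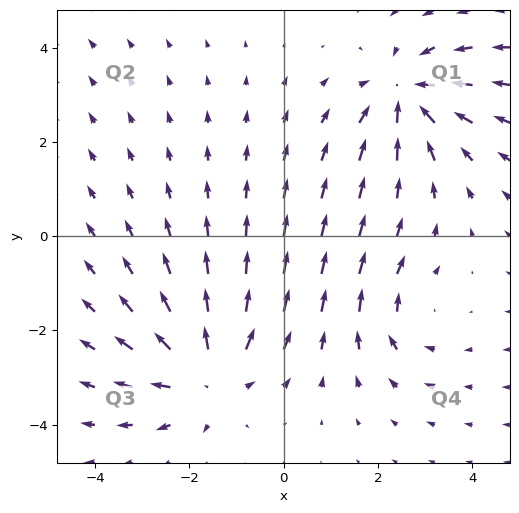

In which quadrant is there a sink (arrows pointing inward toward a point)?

The sink sits at approximately (2.6, 3.0), which lies in quadrant Q1. The divergence there is about -4, negative as expected for a sink.

Q1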